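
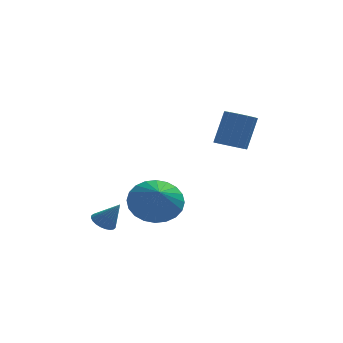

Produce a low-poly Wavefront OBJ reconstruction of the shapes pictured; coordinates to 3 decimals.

v 2.033 1.938 1.22
v 2.687 1.841 1.061
v 3.121 2.366 2.52
v 2.467 2.462 2.68
v 2.602 2.2 0.957
v 3.036 2.725 2.416
v 2.337 2.476 0.937
v 2.77 3.001 2.396
v 1.975 2.58 1.007
v 2.408 3.105 2.466
v 1.632 2.481 1.144
v 2.065 3.006 2.603
v 1.416 2.209 1.306
v 1.849 2.734 2.765
v 1.396 1.851 1.441
v 1.829 2.376 2.9
v 1.579 1.52 1.506
v 2.012 2.045 2.965
v 1.905 1.322 1.48
v 2.339 1.847 2.939
v 2.273 1.319 1.372
v 2.706 1.844 2.831
v 2.564 1.513 1.215
v 2.998 2.038 2.674
v -0.842 0.119 -0.997
v -0.397 0.813 -0.269
v -0.718 -0.899 -0.103
v -0.813 0.846 -0.173
v -1.235 0.769 -0.202
v -1.596 0.593 -0.352
v -1.843 0.345 -0.6
v -1.937 0.062 -0.909
v -1.865 -0.212 -1.231
v -1.637 -0.436 -1.517
v -1.288 -0.575 -1.725
v -0.871 -0.609 -1.821
v -0.45 -0.532 -1.792
v -0.088 -0.356 -1.642
v 0.158 -0.108 -1.394
v 0.253 0.175 -1.085
v 0.18 0.449 -0.763
v -0.048 0.673 -0.476
v -2.793 -1.04 -1.564
v -2.347 -1.096 -1.864
v -2.167 -1.24 -0.596
v -2.343 -0.889 -1.823
v -2.408 -0.706 -1.743
v -2.531 -0.573 -1.636
v -2.695 -0.511 -1.518
v -2.873 -0.529 -1.407
v -3.039 -0.626 -1.32
v -3.167 -0.785 -1.27
v -3.238 -0.983 -1.265
v -3.242 -1.19 -1.305
v -3.177 -1.374 -1.385
v -3.054 -1.507 -1.492
v -2.891 -1.569 -1.61
v -2.713 -1.55 -1.721
v -2.547 -1.454 -1.809
v -2.418 -1.294 -1.859
f 2 1 5
f 2 5 3
f 3 5 6
f 3 6 4
f 5 1 7
f 5 7 6
f 6 7 8
f 6 8 4
f 7 1 9
f 7 9 8
f 8 9 10
f 8 10 4
f 9 1 11
f 9 11 10
f 10 11 12
f 10 12 4
f 11 1 13
f 11 13 12
f 12 13 14
f 12 14 4
f 13 1 15
f 13 15 14
f 14 15 16
f 14 16 4
f 15 1 17
f 15 17 16
f 16 17 18
f 16 18 4
f 17 1 19
f 17 19 18
f 18 19 20
f 18 20 4
f 19 1 21
f 19 21 20
f 20 21 22
f 20 22 4
f 21 1 23
f 21 23 22
f 22 23 24
f 22 24 4
f 23 1 2
f 23 2 24
f 24 2 3
f 24 3 4
f 26 25 28
f 26 28 27
f 28 25 29
f 28 29 27
f 29 25 30
f 29 30 27
f 30 25 31
f 30 31 27
f 31 25 32
f 31 32 27
f 32 25 33
f 32 33 27
f 33 25 34
f 33 34 27
f 34 25 35
f 34 35 27
f 35 25 36
f 35 36 27
f 36 25 37
f 36 37 27
f 37 25 38
f 37 38 27
f 38 25 39
f 38 39 27
f 39 25 40
f 39 40 27
f 40 25 41
f 40 41 27
f 41 25 42
f 41 42 27
f 42 25 26
f 42 26 27
f 44 43 46
f 44 46 45
f 46 43 47
f 46 47 45
f 47 43 48
f 47 48 45
f 48 43 49
f 48 49 45
f 49 43 50
f 49 50 45
f 50 43 51
f 50 51 45
f 51 43 52
f 51 52 45
f 52 43 53
f 52 53 45
f 53 43 54
f 53 54 45
f 54 43 55
f 54 55 45
f 55 43 56
f 55 56 45
f 56 43 57
f 56 57 45
f 57 43 58
f 57 58 45
f 58 43 59
f 58 59 45
f 59 43 60
f 59 60 45
f 60 43 44
f 60 44 45



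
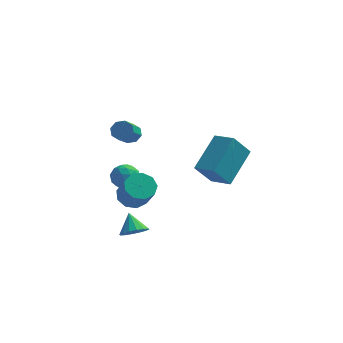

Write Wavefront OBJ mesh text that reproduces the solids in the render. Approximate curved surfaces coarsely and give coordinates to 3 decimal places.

v -1.097 -1.59 -0.137
v -0.376 -1.345 -0.253
v 0.098 -2.164 0.962
v -0.623 -2.41 1.077
v -0.63 -1.014 0.069
v -0.156 -1.833 1.284
v -1.102 -0.953 0.294
v -0.628 -1.772 1.509
v -1.572 -1.19 0.318
v -1.097 -2.009 1.533
v -1.819 -1.614 0.128
v -1.345 -2.433 1.343
v -1.729 -2.027 -0.185
v -1.255 -2.847 1.029
v -1.343 -2.236 -0.477
v -0.869 -3.055 0.738
v -0.842 -2.143 -0.609
v -0.368 -2.962 0.605
v -0.46 -1.791 -0.521
v 0.014 -2.61 0.694
v 2.417 -0.139 0.736
v 3.204 1.514 1.919
v 1.474 0.533 0.423
v 2.261 2.187 1.606
v 3.159 0.353 -0.446
v 3.946 2.007 0.737
v 2.216 1.026 -0.759
v 3.003 2.679 0.424
v -2.095 0.076 -0.521
v -1.718 0.631 -0.218
v -1.562 -0.691 0.218
v -1.185 -0.136 0.521
v -1.912 -0.188 0.626
v -2.241 0.287 0.169
v -1.039 -0.347 -0.169
v -1.368 0.128 -0.626
v -1.065 0.369 -0
v -1.604 0.468 0.491
v -1.676 -0.528 -0.491
v -2.215 -0.429 0
v -1.953 0.421 -0.434
v -1.327 -0.481 0.434
v -1.754 -0.511 0.496
v -1.532 -0.185 0.674
v -2.261 0.219 -0.207
v -2.039 0.545 -0.029
v -2.153 0.064 0.467
v -1.241 -0.605 0.029
v -1.019 -0.279 0.207
v -1.748 0.125 -0.674
v -1.526 0.451 -0.496
v -1.127 -0.124 -0.467
v -1.348 0.593 -0.128
v -1.035 0.142 0.306
v -0.949 0.019 -0.099
v -1.142 0.297 -0.368
v -1.665 0.651 0.161
v -1.352 0.2 0.595
v -1.779 0.17 0.656
v -1.972 0.449 0.388
v -1.281 0.497 0.289
v -1.928 -0.26 -0.595
v -1.615 -0.711 -0.161
v -1.308 -0.509 -0.388
v -1.501 -0.23 -0.656
v -2.245 -0.202 -0.306
v -1.932 -0.653 0.128
v -2.138 -0.357 0.368
v -2.331 -0.079 0.099
v -1.999 -0.557 -0.289
v -1.405 0.134 2.827
v -0.96 0.283 3.113
v -1.17 -0.865 4.04
v -1.615 -1.014 3.753
v -1.312 0.464 3.257
v -1.523 -0.684 4.183
v -1.718 0.451 3.149
v -1.929 -0.697 4.075
v -1.941 0.253 2.852
v -2.152 -0.895 3.778
v -1.85 -0.015 2.54
v -2.06 -1.163 3.467
v -1.497 -0.196 2.397
v -1.708 -1.344 3.323
v -1.091 -0.183 2.505
v -1.302 -1.331 3.431
v -0.868 0.015 2.802
v -1.079 -1.133 3.728
v -0.676 -4.297 -0.635
v -0.215 -3.842 -0.842
v -1.004 -3.623 0.115
v -0.504 -3.772 -1.031
v -0.838 -3.843 -1.114
v -1.13 -4.035 -1.069
v -1.299 -4.298 -0.907
v -1.302 -4.56 -0.672
v -1.137 -4.752 -0.427
v -0.848 -4.822 -0.238
v -0.514 -4.751 -0.155
v -0.222 -4.559 -0.201
v -0.053 -4.296 -0.363
v -0.05 -4.034 -0.598
f 2 1 5
f 2 5 3
f 3 5 6
f 3 6 4
f 5 1 7
f 5 7 6
f 6 7 8
f 6 8 4
f 7 1 9
f 7 9 8
f 8 9 10
f 8 10 4
f 9 1 11
f 9 11 10
f 10 11 12
f 10 12 4
f 11 1 13
f 11 13 12
f 12 13 14
f 12 14 4
f 13 1 15
f 13 15 14
f 14 15 16
f 14 16 4
f 15 1 17
f 15 17 16
f 16 17 18
f 16 18 4
f 17 1 19
f 17 19 18
f 18 19 20
f 18 20 4
f 19 1 2
f 19 2 20
f 20 2 3
f 20 3 4
f 22 24 21
f 25 22 21
f 21 24 23
f 23 25 21
f 22 28 24
f 26 22 25
f 26 28 22
f 24 28 23
f 27 25 23
f 23 28 27
f 27 26 25
f 28 26 27
f 29 66 45
f 66 40 69
f 45 69 34
f 66 69 45
f 29 45 41
f 45 34 46
f 41 46 30
f 45 46 41
f 29 41 50
f 41 30 51
f 50 51 36
f 41 51 50
f 29 50 62
f 50 36 65
f 62 65 39
f 50 65 62
f 29 62 66
f 62 39 70
f 66 70 40
f 62 70 66
f 30 46 57
f 46 34 60
f 57 60 38
f 46 60 57
f 34 69 47
f 69 40 68
f 47 68 33
f 69 68 47
f 40 70 67
f 70 39 63
f 67 63 31
f 70 63 67
f 39 65 64
f 65 36 52
f 64 52 35
f 65 52 64
f 36 51 56
f 51 30 53
f 56 53 37
f 51 53 56
f 32 58 44
f 58 38 59
f 44 59 33
f 58 59 44
f 32 44 42
f 44 33 43
f 42 43 31
f 44 43 42
f 32 42 49
f 42 31 48
f 49 48 35
f 42 48 49
f 32 49 54
f 49 35 55
f 54 55 37
f 49 55 54
f 32 54 58
f 54 37 61
f 58 61 38
f 54 61 58
f 33 59 47
f 59 38 60
f 47 60 34
f 59 60 47
f 31 43 67
f 43 33 68
f 67 68 40
f 43 68 67
f 35 48 64
f 48 31 63
f 64 63 39
f 48 63 64
f 37 55 56
f 55 35 52
f 56 52 36
f 55 52 56
f 38 61 57
f 61 37 53
f 57 53 30
f 61 53 57
f 72 71 75
f 72 75 73
f 73 75 76
f 73 76 74
f 75 71 77
f 75 77 76
f 76 77 78
f 76 78 74
f 77 71 79
f 77 79 78
f 78 79 80
f 78 80 74
f 79 71 81
f 79 81 80
f 80 81 82
f 80 82 74
f 81 71 83
f 81 83 82
f 82 83 84
f 82 84 74
f 83 71 85
f 83 85 84
f 84 85 86
f 84 86 74
f 85 71 87
f 85 87 86
f 86 87 88
f 86 88 74
f 87 71 72
f 87 72 88
f 88 72 73
f 88 73 74
f 90 89 92
f 90 92 91
f 92 89 93
f 92 93 91
f 93 89 94
f 93 94 91
f 94 89 95
f 94 95 91
f 95 89 96
f 95 96 91
f 96 89 97
f 96 97 91
f 97 89 98
f 97 98 91
f 98 89 99
f 98 99 91
f 99 89 100
f 99 100 91
f 100 89 101
f 100 101 91
f 101 89 102
f 101 102 91
f 102 89 90
f 102 90 91



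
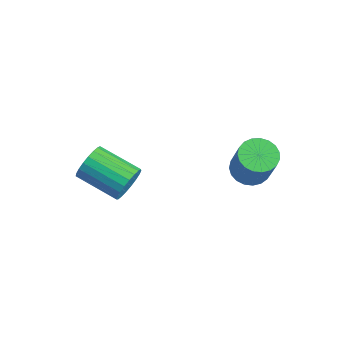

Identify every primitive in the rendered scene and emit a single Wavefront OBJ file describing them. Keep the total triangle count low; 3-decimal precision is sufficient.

v -2.241 0.13 -3.82
v -1.834 -0.069 -3.101
v -3.431 -1.029 -2.461
v -3.839 -0.83 -3.18
v -1.985 0.239 -3.017
v -3.582 -0.72 -2.377
v -2.181 0.528 -3.072
v -3.778 -0.431 -2.432
v -2.387 0.748 -3.256
v -3.984 -0.211 -2.616
v -2.568 0.862 -3.537
v -4.165 -0.097 -2.897
v -2.692 0.849 -3.868
v -4.29 -0.111 -3.228
v -2.739 0.711 -4.19
v -4.336 -0.248 -3.55
v -2.699 0.473 -4.448
v -4.297 -0.486 -3.808
v -2.581 0.175 -4.598
v -4.178 -0.784 -3.958
v -2.403 -0.13 -4.613
v -4.001 -1.089 -3.973
v -2.198 -0.39 -4.491
v -3.795 -1.35 -3.851
v -2 -0.561 -4.253
v -3.597 -1.52 -3.613
v -1.844 -0.612 -3.94
v -3.441 -1.571 -3.3
v -1.757 -0.535 -3.606
v -3.354 -1.494 -2.966
v -1.753 -0.343 -3.31
v -3.35 -1.302 -2.67
v 0.559 3.95 -2.32
v 1.034 4.595 -2.5
v 1.935 4.394 -0.84
v 1.461 3.75 -0.66
v 0.771 4.742 -2.34
v 1.673 4.541 -0.679
v 0.472 4.753 -2.176
v 1.374 4.552 -0.516
v 0.188 4.625 -2.037
v 1.09 4.424 -0.377
v -0.031 4.38 -1.947
v 0.87 4.179 -0.287
v -0.149 4.061 -1.922
v 0.753 3.86 -0.262
v -0.144 3.723 -1.966
v 0.757 3.522 -0.305
v -0.018 3.424 -2.07
v 0.884 3.223 -0.41
v 0.208 3.216 -2.218
v 1.11 3.016 -0.558
v 0.495 3.135 -2.384
v 1.397 2.935 -0.724
v 0.793 3.195 -2.538
v 1.695 2.995 -0.878
v 1.05 3.386 -2.655
v 1.952 3.185 -0.995
v 1.223 3.674 -2.714
v 2.125 3.473 -1.054
v 1.281 4.01 -2.705
v 2.183 3.809 -1.045
v 1.214 4.336 -2.629
v 2.116 4.135 -0.969
f 2 1 5
f 2 5 3
f 3 5 6
f 3 6 4
f 5 1 7
f 5 7 6
f 6 7 8
f 6 8 4
f 7 1 9
f 7 9 8
f 8 9 10
f 8 10 4
f 9 1 11
f 9 11 10
f 10 11 12
f 10 12 4
f 11 1 13
f 11 13 12
f 12 13 14
f 12 14 4
f 13 1 15
f 13 15 14
f 14 15 16
f 14 16 4
f 15 1 17
f 15 17 16
f 16 17 18
f 16 18 4
f 17 1 19
f 17 19 18
f 18 19 20
f 18 20 4
f 19 1 21
f 19 21 20
f 20 21 22
f 20 22 4
f 21 1 23
f 21 23 22
f 22 23 24
f 22 24 4
f 23 1 25
f 23 25 24
f 24 25 26
f 24 26 4
f 25 1 27
f 25 27 26
f 26 27 28
f 26 28 4
f 27 1 29
f 27 29 28
f 28 29 30
f 28 30 4
f 29 1 31
f 29 31 30
f 30 31 32
f 30 32 4
f 31 1 2
f 31 2 32
f 32 2 3
f 32 3 4
f 34 33 37
f 34 37 35
f 35 37 38
f 35 38 36
f 37 33 39
f 37 39 38
f 38 39 40
f 38 40 36
f 39 33 41
f 39 41 40
f 40 41 42
f 40 42 36
f 41 33 43
f 41 43 42
f 42 43 44
f 42 44 36
f 43 33 45
f 43 45 44
f 44 45 46
f 44 46 36
f 45 33 47
f 45 47 46
f 46 47 48
f 46 48 36
f 47 33 49
f 47 49 48
f 48 49 50
f 48 50 36
f 49 33 51
f 49 51 50
f 50 51 52
f 50 52 36
f 51 33 53
f 51 53 52
f 52 53 54
f 52 54 36
f 53 33 55
f 53 55 54
f 54 55 56
f 54 56 36
f 55 33 57
f 55 57 56
f 56 57 58
f 56 58 36
f 57 33 59
f 57 59 58
f 58 59 60
f 58 60 36
f 59 33 61
f 59 61 60
f 60 61 62
f 60 62 36
f 61 33 63
f 61 63 62
f 62 63 64
f 62 64 36
f 63 33 34
f 63 34 64
f 64 34 35
f 64 35 36



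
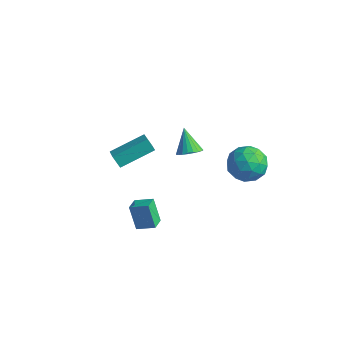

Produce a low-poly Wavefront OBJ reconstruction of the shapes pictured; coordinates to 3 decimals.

v 3.108 4.12 -0.854
v 4.283 3.888 -0.835
v 2.877 2.832 -2.285
v 4.052 2.6 -2.266
v 3.36 2.262 -1.348
v 3.502 3.058 -0.463
v 3.658 3.662 -2.657
v 3.8 4.458 -1.772
v 4.623 3.605 -1.949
v 4.439 2.739 -1.14
v 2.721 3.981 -1.98
v 2.537 3.115 -1.171
v 3.716 4.117 -0.719
v 3.444 2.603 -2.401
v 3.037 2.404 -1.861
v 3.728 2.268 -1.85
v 3.257 3.63 -0.501
v 3.948 3.493 -0.489
v 3.405 2.537 -0.791
v 3.212 3.227 -2.631
v 3.903 3.09 -2.619
v 3.432 4.452 -1.27
v 4.123 4.316 -1.259
v 3.755 4.183 -2.329
v 4.607 3.814 -1.362
v 4.471 3.057 -2.204
v 4.239 3.681 -2.433
v 4.323 4.149 -1.913
v 4.499 3.306 -0.887
v 4.363 2.548 -1.728
v 3.955 2.35 -1.188
v 4.039 2.818 -0.669
v 4.698 3.139 -1.542
v 2.797 4.172 -1.392
v 2.661 3.414 -2.233
v 3.121 3.902 -2.451
v 3.205 4.37 -1.932
v 2.689 3.663 -0.916
v 2.553 2.906 -1.758
v 2.837 2.571 -1.207
v 2.921 3.039 -0.687
v 2.462 3.581 -1.578
v 2.832 -4.389 -1.962
v 2.219 -4.262 -0.62
v 2.462 -3.616 -2.203
v 1.849 -3.49 -0.862
v 3.691 -3.87 -1.618
v 3.078 -3.744 -0.277
v 3.321 -3.098 -1.86
v 2.708 -2.971 -0.518
v 1.545 1.02 -0.219
v 2.144 1.343 0.072
v 0.695 1.5 0.999
v 2.026 1.57 -0.099
v 1.825 1.701 -0.291
v 1.575 1.715 -0.471
v 1.32 1.609 -0.607
v 1.104 1.401 -0.676
v 0.965 1.127 -0.666
v 0.925 0.835 -0.578
v 0.992 0.575 -0.429
v 1.155 0.391 -0.243
v 1.386 0.317 -0.053
v 1.644 0.364 0.109
v 1.884 0.525 0.213
v 2.066 0.771 0.243
v 2.158 1.06 0.193
v -1.718 -1.679 -0.417
v -1.002 -2.196 0.007
v -0.895 0.108 0.371
v -0.178 -0.409 0.795
v -1.242 -1.591 -1.115
v -0.525 -2.108 -0.691
v -0.418 0.196 -0.327
v 0.298 -0.321 0.097
f 1 38 17
f 38 12 41
f 17 41 6
f 38 41 17
f 1 17 13
f 17 6 18
f 13 18 2
f 17 18 13
f 1 13 22
f 13 2 23
f 22 23 8
f 13 23 22
f 1 22 34
f 22 8 37
f 34 37 11
f 22 37 34
f 1 34 38
f 34 11 42
f 38 42 12
f 34 42 38
f 2 18 29
f 18 6 32
f 29 32 10
f 18 32 29
f 6 41 19
f 41 12 40
f 19 40 5
f 41 40 19
f 12 42 39
f 42 11 35
f 39 35 3
f 42 35 39
f 11 37 36
f 37 8 24
f 36 24 7
f 37 24 36
f 8 23 28
f 23 2 25
f 28 25 9
f 23 25 28
f 4 30 16
f 30 10 31
f 16 31 5
f 30 31 16
f 4 16 14
f 16 5 15
f 14 15 3
f 16 15 14
f 4 14 21
f 14 3 20
f 21 20 7
f 14 20 21
f 4 21 26
f 21 7 27
f 26 27 9
f 21 27 26
f 4 26 30
f 26 9 33
f 30 33 10
f 26 33 30
f 5 31 19
f 31 10 32
f 19 32 6
f 31 32 19
f 3 15 39
f 15 5 40
f 39 40 12
f 15 40 39
f 7 20 36
f 20 3 35
f 36 35 11
f 20 35 36
f 9 27 28
f 27 7 24
f 28 24 8
f 27 24 28
f 10 33 29
f 33 9 25
f 29 25 2
f 33 25 29
f 44 46 43
f 47 44 43
f 43 46 45
f 45 47 43
f 44 50 46
f 48 44 47
f 48 50 44
f 46 50 45
f 49 47 45
f 45 50 49
f 49 48 47
f 50 48 49
f 52 51 54
f 52 54 53
f 54 51 55
f 54 55 53
f 55 51 56
f 55 56 53
f 56 51 57
f 56 57 53
f 57 51 58
f 57 58 53
f 58 51 59
f 58 59 53
f 59 51 60
f 59 60 53
f 60 51 61
f 60 61 53
f 61 51 62
f 61 62 53
f 62 51 63
f 62 63 53
f 63 51 64
f 63 64 53
f 64 51 65
f 64 65 53
f 65 51 66
f 65 66 53
f 66 51 67
f 66 67 53
f 67 51 52
f 67 52 53
f 69 71 68
f 72 69 68
f 68 71 70
f 70 72 68
f 69 75 71
f 73 69 72
f 73 75 69
f 71 75 70
f 74 72 70
f 70 75 74
f 74 73 72
f 75 73 74



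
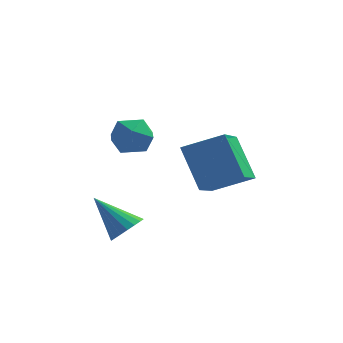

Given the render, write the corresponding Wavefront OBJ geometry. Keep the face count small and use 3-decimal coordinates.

v -0.475 2.304 2.731
v 0.355 2.164 2.373
v -0.835 0.896 2.447
v -0.005 0.756 2.089
v -0.097 0.896 2.988
v 0.126 1.766 3.164
v -0.606 1.294 1.656
v -0.383 2.164 1.832
v 0.274 1.54 1.708
v 0.588 1.294 2.531
v -1.068 1.766 2.289
v -0.754 1.52 3.112
v 0.58 -2.661 0.046
v 1.024 -2.186 0.356
v -0.66 -2.279 1.234
v 0.87 -2.009 0.138
v 0.659 -1.96 -0.098
v 0.432 -2.051 -0.306
v 0.235 -2.262 -0.444
v 0.106 -2.553 -0.485
v 0.071 -2.865 -0.42
v 0.137 -3.137 -0.264
v 0.291 -3.314 -0.046
v 0.502 -3.363 0.19
v 0.729 -3.272 0.398
v 0.926 -3.061 0.536
v 1.055 -2.77 0.577
v 1.09 -2.458 0.512
v 2.356 -2.545 4.079
v 3.773 -2.267 4.696
v 2.424 -0.675 3.082
v 3.841 -0.398 3.698
v 3.159 -3.362 2.602
v 4.576 -3.085 3.218
v 3.227 -1.493 1.604
v 4.644 -1.215 2.221
f 1 12 6
f 1 6 2
f 1 2 8
f 1 8 11
f 1 11 12
f 2 6 10
f 6 12 5
f 12 11 3
f 11 8 7
f 8 2 9
f 4 10 5
f 4 5 3
f 4 3 7
f 4 7 9
f 4 9 10
f 5 10 6
f 3 5 12
f 7 3 11
f 9 7 8
f 10 9 2
f 14 13 16
f 14 16 15
f 16 13 17
f 16 17 15
f 17 13 18
f 17 18 15
f 18 13 19
f 18 19 15
f 19 13 20
f 19 20 15
f 20 13 21
f 20 21 15
f 21 13 22
f 21 22 15
f 22 13 23
f 22 23 15
f 23 13 24
f 23 24 15
f 24 13 25
f 24 25 15
f 25 13 26
f 25 26 15
f 26 13 27
f 26 27 15
f 27 13 28
f 27 28 15
f 28 13 14
f 28 14 15
f 30 32 29
f 33 30 29
f 29 32 31
f 31 33 29
f 30 36 32
f 34 30 33
f 34 36 30
f 32 36 31
f 35 33 31
f 31 36 35
f 35 34 33
f 36 34 35



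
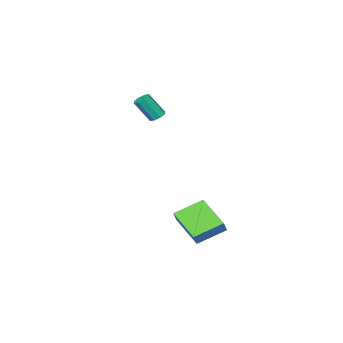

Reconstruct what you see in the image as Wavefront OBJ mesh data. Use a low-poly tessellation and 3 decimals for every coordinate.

v -0.467 -2.986 2.404
v -0.197 -2.539 2.496
v 0.417 -3.188 3.848
v 0.147 -3.634 3.756
v -0.565 -2.535 2.665
v 0.048 -3.184 4.017
v -0.876 -2.795 2.681
v -0.263 -3.444 4.033
v -0.947 -3.167 2.535
v -0.334 -3.815 3.887
v -0.737 -3.432 2.312
v -0.123 -4.081 3.664
v -0.368 -3.436 2.143
v 0.245 -4.085 3.495
v -0.057 -3.176 2.127
v 0.556 -3.825 3.479
v 0.014 -2.805 2.273
v 0.627 -3.453 3.625
v 2.173 2.756 -2.144
v 2.691 2.973 -1.441
v 2.746 4.63 -3.145
v 3.265 4.846 -2.441
v 3.575 1.914 -2.919
v 4.094 2.13 -2.215
v 4.149 3.787 -3.919
v 4.667 4.004 -3.216
f 2 1 5
f 2 5 3
f 3 5 6
f 3 6 4
f 5 1 7
f 5 7 6
f 6 7 8
f 6 8 4
f 7 1 9
f 7 9 8
f 8 9 10
f 8 10 4
f 9 1 11
f 9 11 10
f 10 11 12
f 10 12 4
f 11 1 13
f 11 13 12
f 12 13 14
f 12 14 4
f 13 1 15
f 13 15 14
f 14 15 16
f 14 16 4
f 15 1 17
f 15 17 16
f 16 17 18
f 16 18 4
f 17 1 2
f 17 2 18
f 18 2 3
f 18 3 4
f 20 22 19
f 23 20 19
f 19 22 21
f 21 23 19
f 20 26 22
f 24 20 23
f 24 26 20
f 22 26 21
f 25 23 21
f 21 26 25
f 25 24 23
f 26 24 25



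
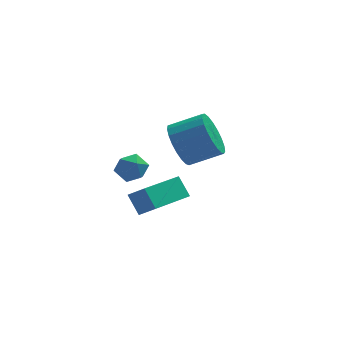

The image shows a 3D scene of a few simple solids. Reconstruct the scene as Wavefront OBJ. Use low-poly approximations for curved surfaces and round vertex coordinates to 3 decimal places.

v -0.169 1.589 -2.283
v 0.244 2.201 -2.986
v 1.543 2.043 -2.361
v 1.129 1.431 -1.657
v 0.132 2.477 -2.684
v 1.431 2.319 -2.059
v -0.032 2.599 -2.312
v 1.267 2.441 -1.687
v -0.22 2.547 -1.936
v 1.079 2.389 -1.31
v -0.399 2.329 -1.619
v 0.9 2.171 -0.994
v -0.538 1.983 -1.417
v 0.761 1.825 -0.792
v -0.614 1.569 -1.365
v 0.685 1.411 -0.739
v -0.612 1.158 -1.471
v 0.686 1 -0.846
v -0.535 0.822 -1.718
v 0.764 0.664 -1.093
v -0.394 0.619 -2.062
v 0.905 0.461 -1.437
v -0.214 0.583 -2.445
v 1.085 0.425 -1.82
v -0.026 0.721 -2.799
v 1.272 0.563 -2.174
v 0.136 1.01 -3.064
v 1.435 0.851 -2.439
v 0.246 1.398 -3.194
v 1.545 1.24 -2.569
v 0.284 1.82 -3.167
v 1.583 1.661 -2.541
v -2.711 1.016 -3.11
v -2.207 1.374 -3.469
v -1.893 0.506 -2.471
v -1.389 0.864 -2.83
v -1.829 1.213 -2.388
v -2.335 1.528 -2.783
v -1.765 0.352 -3.157
v -2.271 0.667 -3.552
v -1.623 0.963 -3.499
v -1.662 1.496 -3.023
v -2.438 0.384 -2.917
v -2.477 0.917 -2.441
v -2.26 -3.118 -2.797
v -1.719 -3.543 -2.233
v -2.587 -2.576 -2.074
v -2.046 -3.002 -1.51
v -0.854 -1.798 -3.15
v -0.313 -2.224 -2.586
v -1.181 -1.257 -2.427
v -0.64 -1.682 -1.863
f 2 1 5
f 2 5 3
f 3 5 6
f 3 6 4
f 5 1 7
f 5 7 6
f 6 7 8
f 6 8 4
f 7 1 9
f 7 9 8
f 8 9 10
f 8 10 4
f 9 1 11
f 9 11 10
f 10 11 12
f 10 12 4
f 11 1 13
f 11 13 12
f 12 13 14
f 12 14 4
f 13 1 15
f 13 15 14
f 14 15 16
f 14 16 4
f 15 1 17
f 15 17 16
f 16 17 18
f 16 18 4
f 17 1 19
f 17 19 18
f 18 19 20
f 18 20 4
f 19 1 21
f 19 21 20
f 20 21 22
f 20 22 4
f 21 1 23
f 21 23 22
f 22 23 24
f 22 24 4
f 23 1 25
f 23 25 24
f 24 25 26
f 24 26 4
f 25 1 27
f 25 27 26
f 26 27 28
f 26 28 4
f 27 1 29
f 27 29 28
f 28 29 30
f 28 30 4
f 29 1 31
f 29 31 30
f 30 31 32
f 30 32 4
f 31 1 2
f 31 2 32
f 32 2 3
f 32 3 4
f 33 44 38
f 33 38 34
f 33 34 40
f 33 40 43
f 33 43 44
f 34 38 42
f 38 44 37
f 44 43 35
f 43 40 39
f 40 34 41
f 36 42 37
f 36 37 35
f 36 35 39
f 36 39 41
f 36 41 42
f 37 42 38
f 35 37 44
f 39 35 43
f 41 39 40
f 42 41 34
f 46 48 45
f 49 46 45
f 45 48 47
f 47 49 45
f 46 52 48
f 50 46 49
f 50 52 46
f 48 52 47
f 51 49 47
f 47 52 51
f 51 50 49
f 52 50 51



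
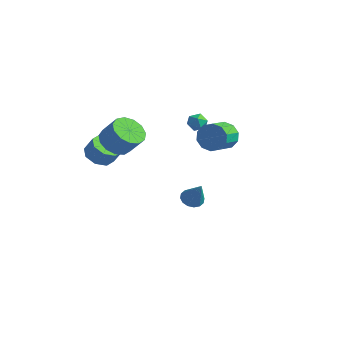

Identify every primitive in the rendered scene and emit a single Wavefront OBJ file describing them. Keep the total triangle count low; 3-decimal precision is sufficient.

v 2.338 0.432 2.991
v 2.684 0.824 3.76
v 3.029 -0.46 4.259
v 2.682 -0.852 3.489
v 2.128 0.71 3.853
v 2.473 -0.574 4.351
v 1.652 0.491 3.617
v 1.997 -0.793 4.115
v 1.438 0.249 3.141
v 1.783 -1.035 3.64
v 1.568 0.077 2.608
v 1.913 -1.207 3.107
v 1.991 0.04 2.221
v 2.336 -1.244 2.72
v 2.547 0.154 2.129
v 2.892 -1.13 2.627
v 3.023 0.373 2.365
v 3.368 -0.911 2.863
v 3.237 0.615 2.84
v 3.582 -0.669 3.339
v 3.107 0.787 3.373
v 3.452 -0.497 3.872
v -3.596 -3.26 0.531
v -3.086 -4.033 0.372
v -2.553 -3.874 1.31
v -3.064 -3.1 1.469
v -2.781 -3.441 0.099
v -2.249 -3.282 1.037
v -2.955 -2.743 0.079
v -2.422 -2.584 1.017
v -3.504 -2.347 0.324
v -2.971 -2.188 1.261
v -4.107 -2.486 0.69
v -3.574 -2.327 1.628
v -4.411 -3.078 0.963
v -3.879 -2.919 1.901
v -4.238 -3.776 0.983
v -3.705 -3.617 1.921
v -3.689 -4.172 0.739
v -3.156 -4.013 1.676
v -2.398 -3.136 2.033
v -1.685 -3.796 1.611
v -0.788 -3.565 2.766
v -1.502 -2.904 3.187
v -1.555 -3.252 1.401
v -0.658 -3.021 2.556
v -1.693 -2.671 1.392
v -0.796 -2.44 2.547
v -2.055 -2.238 1.586
v -1.158 -2.007 2.741
v -2.526 -2.089 1.922
v -1.629 -1.858 3.077
v -2.956 -2.273 2.293
v -2.06 -2.042 3.448
v -3.21 -2.73 2.581
v -2.313 -2.499 3.736
v -3.205 -3.317 2.695
v -2.309 -3.085 3.85
v -2.945 -3.845 2.599
v -2.049 -3.614 3.754
v -2.511 -4.149 2.323
v -1.615 -3.918 3.478
v -2.041 -4.131 1.955
v -1.145 -3.899 3.109
v -1.684 2.154 -4.518
v -1.064 2.134 -4.904
v -0.736 1.926 -2.982
v -1.115 2.499 -4.818
v -1.318 2.771 -4.653
v -1.619 2.878 -4.451
v -1.938 2.791 -4.267
v -2.188 2.533 -4.151
v -2.304 2.174 -4.133
v -2.253 1.809 -4.218
v -2.05 1.537 -4.384
v -1.749 1.43 -4.586
v -1.431 1.517 -4.769
v -1.18 1.775 -4.886
v -2.377 2.962 1.639
v -1.817 3.31 1.501
v -1.823 2.03 1.539
v -1.263 2.378 1.401
v -1.527 2.398 2.019
v -1.869 2.974 2.081
v -1.771 2.366 0.959
v -2.113 2.942 1.021
v -1.443 2.941 1.08
v -1.292 2.961 1.735
v -2.348 2.379 1.305
v -2.197 2.399 1.96
f 2 1 5
f 2 5 3
f 3 5 6
f 3 6 4
f 5 1 7
f 5 7 6
f 6 7 8
f 6 8 4
f 7 1 9
f 7 9 8
f 8 9 10
f 8 10 4
f 9 1 11
f 9 11 10
f 10 11 12
f 10 12 4
f 11 1 13
f 11 13 12
f 12 13 14
f 12 14 4
f 13 1 15
f 13 15 14
f 14 15 16
f 14 16 4
f 15 1 17
f 15 17 16
f 16 17 18
f 16 18 4
f 17 1 19
f 17 19 18
f 18 19 20
f 18 20 4
f 19 1 21
f 19 21 20
f 20 21 22
f 20 22 4
f 21 1 2
f 21 2 22
f 22 2 3
f 22 3 4
f 24 23 27
f 24 27 25
f 25 27 28
f 25 28 26
f 27 23 29
f 27 29 28
f 28 29 30
f 28 30 26
f 29 23 31
f 29 31 30
f 30 31 32
f 30 32 26
f 31 23 33
f 31 33 32
f 32 33 34
f 32 34 26
f 33 23 35
f 33 35 34
f 34 35 36
f 34 36 26
f 35 23 37
f 35 37 36
f 36 37 38
f 36 38 26
f 37 23 39
f 37 39 38
f 38 39 40
f 38 40 26
f 39 23 24
f 39 24 40
f 40 24 25
f 40 25 26
f 42 41 45
f 42 45 43
f 43 45 46
f 43 46 44
f 45 41 47
f 45 47 46
f 46 47 48
f 46 48 44
f 47 41 49
f 47 49 48
f 48 49 50
f 48 50 44
f 49 41 51
f 49 51 50
f 50 51 52
f 50 52 44
f 51 41 53
f 51 53 52
f 52 53 54
f 52 54 44
f 53 41 55
f 53 55 54
f 54 55 56
f 54 56 44
f 55 41 57
f 55 57 56
f 56 57 58
f 56 58 44
f 57 41 59
f 57 59 58
f 58 59 60
f 58 60 44
f 59 41 61
f 59 61 60
f 60 61 62
f 60 62 44
f 61 41 63
f 61 63 62
f 62 63 64
f 62 64 44
f 63 41 42
f 63 42 64
f 64 42 43
f 64 43 44
f 66 65 68
f 66 68 67
f 68 65 69
f 68 69 67
f 69 65 70
f 69 70 67
f 70 65 71
f 70 71 67
f 71 65 72
f 71 72 67
f 72 65 73
f 72 73 67
f 73 65 74
f 73 74 67
f 74 65 75
f 74 75 67
f 75 65 76
f 75 76 67
f 76 65 77
f 76 77 67
f 77 65 78
f 77 78 67
f 78 65 66
f 78 66 67
f 79 90 84
f 79 84 80
f 79 80 86
f 79 86 89
f 79 89 90
f 80 84 88
f 84 90 83
f 90 89 81
f 89 86 85
f 86 80 87
f 82 88 83
f 82 83 81
f 82 81 85
f 82 85 87
f 82 87 88
f 83 88 84
f 81 83 90
f 85 81 89
f 87 85 86
f 88 87 80



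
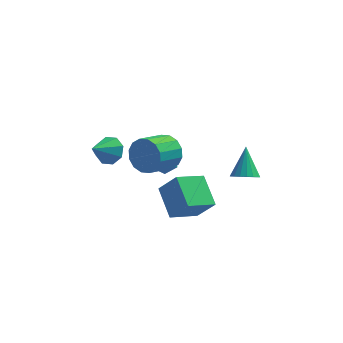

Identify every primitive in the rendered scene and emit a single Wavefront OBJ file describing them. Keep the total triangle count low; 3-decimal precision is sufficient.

v -0.592 1.691 0.454
v 0.102 1.574 0.732
v -0.922 0.566 0.808
v -0.228 0.449 1.086
v -0.691 0.945 1.421
v -0.487 1.641 1.202
v -0.333 0.499 0.338
v -0.129 1.195 0.119
v 0.263 0.838 0.66
v 0.042 1.114 1.329
v -0.862 1.026 0.211
v -1.083 1.302 0.88
v 3.855 -1.113 1.762
v 4.514 -1.377 2.004
v 3.785 0.013 3.178
v 4.603 -1.123 1.807
v 4.545 -0.867 1.601
v 4.35 -0.66 1.427
v 4.056 -0.543 1.319
v 3.723 -0.538 1.299
v 3.416 -0.647 1.37
v 3.196 -0.849 1.52
v 3.106 -1.103 1.717
v 3.165 -1.358 1.923
v 3.36 -1.566 2.098
v 3.653 -1.683 2.206
v 3.986 -1.688 2.226
v 4.294 -1.578 2.154
v -2.911 -0.896 2.945
v -2.192 -1.001 3.423
v -3.609 -1.904 3.775
v -2.591 -0.526 3.664
v -3.178 -0.268 3.485
v -3.608 -0.377 2.989
v -3.631 -0.791 2.468
v -3.232 -1.266 2.226
v -2.645 -1.524 2.406
v -2.214 -1.415 2.901
v 1.743 -3.259 0.301
v 0.526 -4.292 0.887
v 1.014 -1.849 1.272
v -0.202 -2.882 1.858
v 2.662 -3.638 1.542
v 1.446 -4.671 2.128
v 1.934 -2.228 2.513
v 0.717 -3.261 3.099
v -0.037 -1.147 3.323
v 0.497 -1.152 4.215
v -0.409 -2.397 4.75
v -0.943 -2.393 3.857
v 0.085 -0.816 4.301
v -0.821 -2.061 4.836
v -0.359 -0.569 4.124
v -1.265 -1.814 4.659
v -0.717 -0.476 3.733
v -1.623 -1.721 4.268
v -0.893 -0.564 3.232
v -1.799 -1.809 3.766
v -0.839 -0.808 2.755
v -1.745 -2.053 3.289
v -0.571 -1.143 2.43
v -1.477 -2.388 2.965
v -0.159 -1.479 2.344
v -1.065 -2.724 2.879
v 0.285 -1.726 2.521
v -0.621 -2.971 3.056
v 0.643 -1.819 2.912
v -0.263 -3.064 3.447
v 0.819 -1.731 3.414
v -0.087 -2.976 3.948
v 0.765 -1.487 3.891
v -0.141 -2.732 4.425
f 1 12 6
f 1 6 2
f 1 2 8
f 1 8 11
f 1 11 12
f 2 6 10
f 6 12 5
f 12 11 3
f 11 8 7
f 8 2 9
f 4 10 5
f 4 5 3
f 4 3 7
f 4 7 9
f 4 9 10
f 5 10 6
f 3 5 12
f 7 3 11
f 9 7 8
f 10 9 2
f 14 13 16
f 14 16 15
f 16 13 17
f 16 17 15
f 17 13 18
f 17 18 15
f 18 13 19
f 18 19 15
f 19 13 20
f 19 20 15
f 20 13 21
f 20 21 15
f 21 13 22
f 21 22 15
f 22 13 23
f 22 23 15
f 23 13 24
f 23 24 15
f 24 13 25
f 24 25 15
f 25 13 26
f 25 26 15
f 26 13 27
f 26 27 15
f 27 13 28
f 27 28 15
f 28 13 14
f 28 14 15
f 30 29 32
f 30 32 31
f 32 29 33
f 32 33 31
f 33 29 34
f 33 34 31
f 34 29 35
f 34 35 31
f 35 29 36
f 35 36 31
f 36 29 37
f 36 37 31
f 37 29 38
f 37 38 31
f 38 29 30
f 38 30 31
f 40 42 39
f 43 40 39
f 39 42 41
f 41 43 39
f 40 46 42
f 44 40 43
f 44 46 40
f 42 46 41
f 45 43 41
f 41 46 45
f 45 44 43
f 46 44 45
f 48 47 51
f 48 51 49
f 49 51 52
f 49 52 50
f 51 47 53
f 51 53 52
f 52 53 54
f 52 54 50
f 53 47 55
f 53 55 54
f 54 55 56
f 54 56 50
f 55 47 57
f 55 57 56
f 56 57 58
f 56 58 50
f 57 47 59
f 57 59 58
f 58 59 60
f 58 60 50
f 59 47 61
f 59 61 60
f 60 61 62
f 60 62 50
f 61 47 63
f 61 63 62
f 62 63 64
f 62 64 50
f 63 47 65
f 63 65 64
f 64 65 66
f 64 66 50
f 65 47 67
f 65 67 66
f 66 67 68
f 66 68 50
f 67 47 69
f 67 69 68
f 68 69 70
f 68 70 50
f 69 47 71
f 69 71 70
f 70 71 72
f 70 72 50
f 71 47 48
f 71 48 72
f 72 48 49
f 72 49 50



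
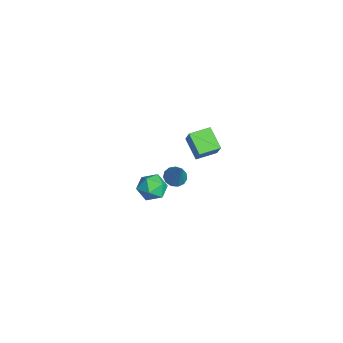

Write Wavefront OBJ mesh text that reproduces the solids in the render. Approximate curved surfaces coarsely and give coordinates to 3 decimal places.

v 4.178 1.596 2.62
v 3.121 1.279 3.325
v 3.907 2.689 2.705
v 2.85 2.372 3.411
v 4.75 1.668 3.509
v 3.693 1.351 4.215
v 4.479 2.761 3.595
v 3.422 2.444 4.3
v -0.081 0.937 -3.366
v 0.409 0.605 -2.697
v -0.369 -0.405 -3.823
v 0.121 -0.737 -3.154
v -0.656 -0.332 -2.979
v -0.478 0.497 -2.697
v 0.518 -0.297 -3.823
v 0.696 0.532 -3.541
v 0.78 -0.158 -2.979
v 0.054 -0.18 -2.458
v -0.014 0.38 -4.062
v -0.74 0.358 -3.541
v 0.494 1.234 -2.112
v 0.889 1.623 -2.412
v 1.466 1.406 -0.608
v 0.635 1.827 -2.271
v 0.337 1.844 -2.08
v 0.088 1.667 -1.899
v -0.032 1.353 -1.786
v 0.015 1.001 -1.776
v 0.214 0.723 -1.873
v 0.501 0.608 -2.046
v 0.787 0.692 -2.24
v 0.979 0.948 -2.394
v 1.017 1.295 -2.458
f 2 4 1
f 5 2 1
f 1 4 3
f 3 5 1
f 2 8 4
f 6 2 5
f 6 8 2
f 4 8 3
f 7 5 3
f 3 8 7
f 7 6 5
f 8 6 7
f 9 20 14
f 9 14 10
f 9 10 16
f 9 16 19
f 9 19 20
f 10 14 18
f 14 20 13
f 20 19 11
f 19 16 15
f 16 10 17
f 12 18 13
f 12 13 11
f 12 11 15
f 12 15 17
f 12 17 18
f 13 18 14
f 11 13 20
f 15 11 19
f 17 15 16
f 18 17 10
f 22 21 24
f 22 24 23
f 24 21 25
f 24 25 23
f 25 21 26
f 25 26 23
f 26 21 27
f 26 27 23
f 27 21 28
f 27 28 23
f 28 21 29
f 28 29 23
f 29 21 30
f 29 30 23
f 30 21 31
f 30 31 23
f 31 21 32
f 31 32 23
f 32 21 33
f 32 33 23
f 33 21 22
f 33 22 23



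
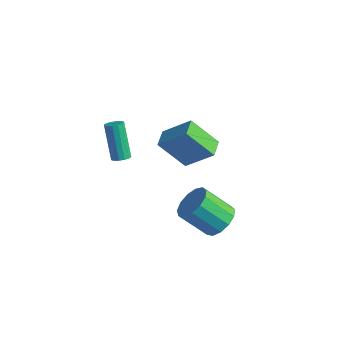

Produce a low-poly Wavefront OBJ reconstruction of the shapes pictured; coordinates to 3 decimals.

v -2.096 -0.396 -2.694
v -1.848 -0.78 -2.468
v -2.756 -0.288 -0.639
v -3.004 0.096 -0.866
v -1.688 -0.572 -2.444
v -2.595 -0.079 -0.616
v -1.637 -0.316 -2.488
v -2.544 0.176 -0.659
v -1.709 -0.082 -2.587
v -2.617 0.41 -0.758
v -1.885 0.068 -2.714
v -2.792 0.56 -0.886
v -2.117 0.093 -2.837
v -3.025 0.585 -1.008
v -2.344 -0.012 -2.921
v -3.252 0.48 -1.092
v -2.505 -0.221 -2.944
v -3.412 0.272 -1.116
v -2.556 -0.476 -2.901
v -3.463 0.016 -1.072
v -2.483 -0.71 -2.802
v -3.391 -0.218 -0.973
v -2.308 -0.86 -2.674
v -3.215 -0.368 -0.846
v -2.075 -0.885 -2.552
v -2.983 -0.393 -0.723
v 3.867 0.165 -4.207
v 4.555 0.357 -3.508
v 3.422 -0.433 -2.174
v 2.733 -0.625 -2.873
v 4.218 0.808 -3.527
v 3.085 0.018 -2.193
v 3.77 1.055 -3.762
v 2.637 0.265 -2.428
v 3.352 1.019 -4.138
v 2.219 0.23 -2.804
v 3.097 0.712 -4.536
v 1.964 -0.077 -3.202
v 3.087 0.232 -4.83
v 1.954 -0.558 -3.496
v 3.324 -0.27 -4.925
v 2.191 -1.06 -3.592
v 3.734 -0.634 -4.793
v 2.601 -1.424 -3.459
v 4.185 -0.744 -4.475
v 3.052 -1.534 -3.141
v 4.536 -0.566 -4.071
v 3.403 -1.356 -2.737
v 4.674 -0.155 -3.711
v 3.541 -0.945 -2.377
v 0.629 1.28 -2.778
v -0.492 0.507 -1.26
v 0.126 2.196 -2.684
v -0.996 1.423 -1.165
v 1.956 1.877 -1.495
v 0.834 1.104 0.024
v 1.452 2.793 -1.4
v 0.331 2.02 0.118
f 2 1 5
f 2 5 3
f 3 5 6
f 3 6 4
f 5 1 7
f 5 7 6
f 6 7 8
f 6 8 4
f 7 1 9
f 7 9 8
f 8 9 10
f 8 10 4
f 9 1 11
f 9 11 10
f 10 11 12
f 10 12 4
f 11 1 13
f 11 13 12
f 12 13 14
f 12 14 4
f 13 1 15
f 13 15 14
f 14 15 16
f 14 16 4
f 15 1 17
f 15 17 16
f 16 17 18
f 16 18 4
f 17 1 19
f 17 19 18
f 18 19 20
f 18 20 4
f 19 1 21
f 19 21 20
f 20 21 22
f 20 22 4
f 21 1 23
f 21 23 22
f 22 23 24
f 22 24 4
f 23 1 25
f 23 25 24
f 24 25 26
f 24 26 4
f 25 1 2
f 25 2 26
f 26 2 3
f 26 3 4
f 28 27 31
f 28 31 29
f 29 31 32
f 29 32 30
f 31 27 33
f 31 33 32
f 32 33 34
f 32 34 30
f 33 27 35
f 33 35 34
f 34 35 36
f 34 36 30
f 35 27 37
f 35 37 36
f 36 37 38
f 36 38 30
f 37 27 39
f 37 39 38
f 38 39 40
f 38 40 30
f 39 27 41
f 39 41 40
f 40 41 42
f 40 42 30
f 41 27 43
f 41 43 42
f 42 43 44
f 42 44 30
f 43 27 45
f 43 45 44
f 44 45 46
f 44 46 30
f 45 27 47
f 45 47 46
f 46 47 48
f 46 48 30
f 47 27 49
f 47 49 48
f 48 49 50
f 48 50 30
f 49 27 28
f 49 28 50
f 50 28 29
f 50 29 30
f 52 54 51
f 55 52 51
f 51 54 53
f 53 55 51
f 52 58 54
f 56 52 55
f 56 58 52
f 54 58 53
f 57 55 53
f 53 58 57
f 57 56 55
f 58 56 57



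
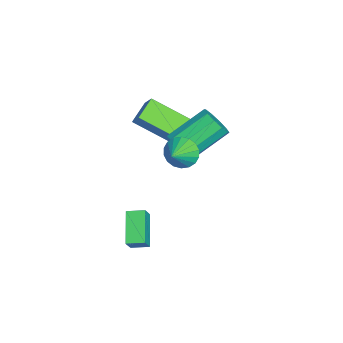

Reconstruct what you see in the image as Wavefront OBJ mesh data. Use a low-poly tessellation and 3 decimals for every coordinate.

v 3.38 -3.183 -4.266
v 1.996 -3.363 -3.386
v 3.371 -2.367 -4.113
v 1.987 -2.548 -3.232
v 3.853 -3.312 -3.548
v 2.469 -3.493 -2.667
v 3.844 -2.497 -3.394
v 2.46 -2.677 -2.514
v 3.147 -1.08 2.115
v 3.562 -0.716 1.579
v 4.153 -1.36 2.705
v 3.498 -0.468 1.807
v 3.363 -0.341 2.095
v 3.186 -0.361 2.388
v 3.001 -0.524 2.627
v 2.845 -0.796 2.764
v 2.749 -1.125 2.773
v 2.731 -1.445 2.651
v 2.796 -1.692 2.423
v 2.93 -1.819 2.134
v 3.107 -1.799 1.842
v 3.292 -1.637 1.603
v 3.448 -1.364 1.466
v 3.545 -1.036 1.457
v -1.022 -3.701 0.275
v -2.068 -3.292 0.725
v -0.782 -1.918 -0.788
v -1.828 -1.509 -0.339
v -0.592 -3.351 0.959
v -1.638 -2.942 1.408
v -0.352 -1.568 -0.105
v -1.398 -1.159 0.345
v 0.97 -1.42 0.494
v 1.223 -1.797 1.153
v 0.342 -0.336 2.325
v 0.09 0.04 1.666
v 1.573 -1.477 1.016
v 0.693 -0.016 2.189
v 1.694 -1.134 0.68
v 0.813 0.327 1.853
v 1.538 -0.901 0.273
v 0.657 0.559 1.446
v 1.165 -0.867 -0.05
v 0.284 0.594 1.123
v 0.718 -1.044 -0.165
v -0.163 0.417 1.007
v 0.367 -1.364 -0.029
v -0.513 0.097 1.144
v 0.247 -1.707 0.307
v -0.634 -0.246 1.48
v 0.403 -1.939 0.714
v -0.478 -0.479 1.887
v 0.776 -1.974 1.037
v -0.105 -0.513 2.21
f 2 4 1
f 5 2 1
f 1 4 3
f 3 5 1
f 2 8 4
f 6 2 5
f 6 8 2
f 4 8 3
f 7 5 3
f 3 8 7
f 7 6 5
f 8 6 7
f 10 9 12
f 10 12 11
f 12 9 13
f 12 13 11
f 13 9 14
f 13 14 11
f 14 9 15
f 14 15 11
f 15 9 16
f 15 16 11
f 16 9 17
f 16 17 11
f 17 9 18
f 17 18 11
f 18 9 19
f 18 19 11
f 19 9 20
f 19 20 11
f 20 9 21
f 20 21 11
f 21 9 22
f 21 22 11
f 22 9 23
f 22 23 11
f 23 9 24
f 23 24 11
f 24 9 10
f 24 10 11
f 26 28 25
f 29 26 25
f 25 28 27
f 27 29 25
f 26 32 28
f 30 26 29
f 30 32 26
f 28 32 27
f 31 29 27
f 27 32 31
f 31 30 29
f 32 30 31
f 34 33 37
f 34 37 35
f 35 37 38
f 35 38 36
f 37 33 39
f 37 39 38
f 38 39 40
f 38 40 36
f 39 33 41
f 39 41 40
f 40 41 42
f 40 42 36
f 41 33 43
f 41 43 42
f 42 43 44
f 42 44 36
f 43 33 45
f 43 45 44
f 44 45 46
f 44 46 36
f 45 33 47
f 45 47 46
f 46 47 48
f 46 48 36
f 47 33 49
f 47 49 48
f 48 49 50
f 48 50 36
f 49 33 51
f 49 51 50
f 50 51 52
f 50 52 36
f 51 33 53
f 51 53 52
f 52 53 54
f 52 54 36
f 53 33 34
f 53 34 54
f 54 34 35
f 54 35 36



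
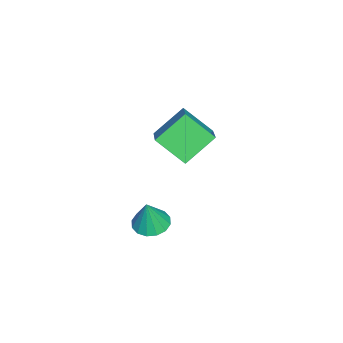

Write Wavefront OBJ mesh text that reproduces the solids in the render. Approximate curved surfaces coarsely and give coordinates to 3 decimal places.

v 0.221 -1.667 -3.061
v 0.669 -2.386 -3.211
v 0.599 -1.753 -1.519
v 0.961 -2.055 -3.264
v 1.056 -1.62 -3.263
v 0.926 -1.197 -3.208
v 0.608 -0.901 -3.113
v 0.186 -0.81 -3.005
v -0.226 -0.948 -2.911
v -0.519 -1.279 -2.858
v -0.614 -1.714 -2.859
v -0.484 -2.137 -2.914
v -0.166 -2.433 -3.009
v 0.256 -2.524 -3.117
v -1.141 -1.933 1.762
v -2.155 -0.919 2.882
v -0.959 -0.572 0.694
v -1.973 0.443 1.814
v 0.433 -1.403 2.706
v -0.581 -0.388 3.826
v 0.615 -0.041 1.638
v -0.399 0.973 2.758
f 2 1 4
f 2 4 3
f 4 1 5
f 4 5 3
f 5 1 6
f 5 6 3
f 6 1 7
f 6 7 3
f 7 1 8
f 7 8 3
f 8 1 9
f 8 9 3
f 9 1 10
f 9 10 3
f 10 1 11
f 10 11 3
f 11 1 12
f 11 12 3
f 12 1 13
f 12 13 3
f 13 1 14
f 13 14 3
f 14 1 2
f 14 2 3
f 16 18 15
f 19 16 15
f 15 18 17
f 17 19 15
f 16 22 18
f 20 16 19
f 20 22 16
f 18 22 17
f 21 19 17
f 17 22 21
f 21 20 19
f 22 20 21



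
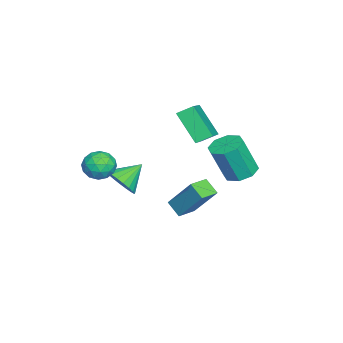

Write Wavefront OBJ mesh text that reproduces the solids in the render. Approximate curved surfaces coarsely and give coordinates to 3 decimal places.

v 0.013 2.652 0.981
v 0.601 3.282 1.099
v 0.936 2.617 2.977
v 0.347 1.988 2.859
v -0.012 3.471 1.275
v 0.322 2.806 3.153
v -0.611 3.18 1.279
v -0.277 2.515 3.157
v -0.845 2.58 1.108
v -0.51 1.916 2.986
v -0.576 2.023 0.863
v -0.241 1.358 2.741
v 0.038 1.834 0.687
v 0.372 1.169 2.565
v 0.637 2.125 0.683
v 0.971 1.46 2.561
v 0.87 2.724 0.854
v 1.205 2.06 2.732
v 2.602 -0.196 0.117
v 3.118 0.949 1.762
v 1.759 0.332 0.014
v 2.275 1.477 1.659
v 3.045 0.403 -0.439
v 3.561 1.548 1.206
v 2.202 0.931 -0.542
v 2.718 2.076 1.103
v -1.56 -3.43 -1.459
v -1.072 -3.728 -0.651
v -2.44 -2.55 -0.601
v -0.854 -3.399 -0.766
v -0.758 -3.074 -1
v -0.801 -2.811 -1.314
v -0.975 -2.655 -1.653
v -1.251 -2.633 -1.958
v -1.58 -2.748 -2.177
v -1.905 -2.982 -2.271
v -2.171 -3.293 -2.225
v -2.332 -3.627 -2.047
v -2.359 -3.927 -1.767
v -2.248 -4.142 -1.433
v -2.018 -4.233 -1.104
v -1.709 -4.185 -0.836
v -1.374 -4.007 -0.676
v -1.547 -0.7 3.577
v -1.791 0.064 4.007
v -3.413 -0.781 2.662
v -3.657 -0.017 3.092
v -0.863 0.357 2.088
v -1.107 1.121 2.518
v -2.729 0.276 1.173
v -2.973 1.04 1.603
v 1.916 -2.857 1.344
v 2.62 -2.849 1.823
v 1.58 -4.091 1.857
v 2.284 -4.083 2.336
v 1.646 -3.545 2.507
v 1.854 -2.782 2.19
v 2.346 -4.158 1.49
v 2.554 -3.395 1.173
v 2.886 -3.653 1.914
v 2.453 -3.274 2.542
v 1.747 -3.666 1.138
v 1.314 -3.287 1.766
v 2.297 -2.745 1.539
v 1.903 -4.195 2.141
v 1.528 -3.879 2.242
v 1.942 -3.875 2.524
v 1.847 -2.705 1.754
v 2.261 -2.701 2.036
v 1.689 -3.11 2.438
v 1.939 -4.239 1.644
v 2.353 -4.235 1.926
v 2.258 -3.065 1.156
v 2.672 -3.061 1.438
v 2.511 -3.83 1.242
v 2.867 -3.213 1.874
v 2.67 -3.938 2.175
v 2.706 -3.982 1.678
v 2.828 -3.534 1.491
v 2.613 -2.99 2.243
v 2.416 -3.715 2.544
v 2.041 -3.399 2.645
v 2.163 -2.951 2.458
v 2.769 -3.463 2.296
v 1.784 -3.225 1.136
v 1.587 -3.95 1.437
v 2.037 -3.989 1.222
v 2.159 -3.541 1.035
v 1.53 -3.002 1.505
v 1.333 -3.727 1.806
v 1.372 -3.406 2.189
v 1.494 -2.958 2.002
v 1.431 -3.477 1.384
f 2 1 5
f 2 5 3
f 3 5 6
f 3 6 4
f 5 1 7
f 5 7 6
f 6 7 8
f 6 8 4
f 7 1 9
f 7 9 8
f 8 9 10
f 8 10 4
f 9 1 11
f 9 11 10
f 10 11 12
f 10 12 4
f 11 1 13
f 11 13 12
f 12 13 14
f 12 14 4
f 13 1 15
f 13 15 14
f 14 15 16
f 14 16 4
f 15 1 17
f 15 17 16
f 16 17 18
f 16 18 4
f 17 1 2
f 17 2 18
f 18 2 3
f 18 3 4
f 20 22 19
f 23 20 19
f 19 22 21
f 21 23 19
f 20 26 22
f 24 20 23
f 24 26 20
f 22 26 21
f 25 23 21
f 21 26 25
f 25 24 23
f 26 24 25
f 28 27 30
f 28 30 29
f 30 27 31
f 30 31 29
f 31 27 32
f 31 32 29
f 32 27 33
f 32 33 29
f 33 27 34
f 33 34 29
f 34 27 35
f 34 35 29
f 35 27 36
f 35 36 29
f 36 27 37
f 36 37 29
f 37 27 38
f 37 38 29
f 38 27 39
f 38 39 29
f 39 27 40
f 39 40 29
f 40 27 41
f 40 41 29
f 41 27 42
f 41 42 29
f 42 27 43
f 42 43 29
f 43 27 28
f 43 28 29
f 45 47 44
f 48 45 44
f 44 47 46
f 46 48 44
f 45 51 47
f 49 45 48
f 49 51 45
f 47 51 46
f 50 48 46
f 46 51 50
f 50 49 48
f 51 49 50
f 52 89 68
f 89 63 92
f 68 92 57
f 89 92 68
f 52 68 64
f 68 57 69
f 64 69 53
f 68 69 64
f 52 64 73
f 64 53 74
f 73 74 59
f 64 74 73
f 52 73 85
f 73 59 88
f 85 88 62
f 73 88 85
f 52 85 89
f 85 62 93
f 89 93 63
f 85 93 89
f 53 69 80
f 69 57 83
f 80 83 61
f 69 83 80
f 57 92 70
f 92 63 91
f 70 91 56
f 92 91 70
f 63 93 90
f 93 62 86
f 90 86 54
f 93 86 90
f 62 88 87
f 88 59 75
f 87 75 58
f 88 75 87
f 59 74 79
f 74 53 76
f 79 76 60
f 74 76 79
f 55 81 67
f 81 61 82
f 67 82 56
f 81 82 67
f 55 67 65
f 67 56 66
f 65 66 54
f 67 66 65
f 55 65 72
f 65 54 71
f 72 71 58
f 65 71 72
f 55 72 77
f 72 58 78
f 77 78 60
f 72 78 77
f 55 77 81
f 77 60 84
f 81 84 61
f 77 84 81
f 56 82 70
f 82 61 83
f 70 83 57
f 82 83 70
f 54 66 90
f 66 56 91
f 90 91 63
f 66 91 90
f 58 71 87
f 71 54 86
f 87 86 62
f 71 86 87
f 60 78 79
f 78 58 75
f 79 75 59
f 78 75 79
f 61 84 80
f 84 60 76
f 80 76 53
f 84 76 80



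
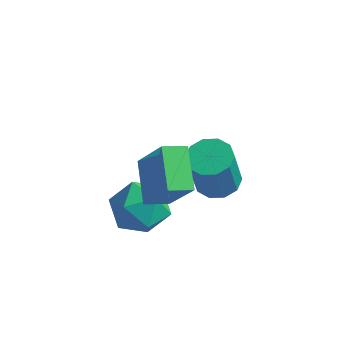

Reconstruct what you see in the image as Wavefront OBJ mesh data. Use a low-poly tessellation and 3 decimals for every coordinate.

v 2.57 2.612 0.383
v 3.309 2.486 0.377
v 3.249 2.061 1.971
v 2.51 2.188 1.977
v 3.241 2.929 0.493
v 3.181 2.504 2.086
v 2.916 3.252 0.567
v 2.856 2.827 2.16
v 2.46 3.33 0.571
v 2.4 2.905 2.164
v 2.045 3.135 0.503
v 1.985 2.71 2.096
v 1.831 2.739 0.389
v 1.771 2.314 1.983
v 1.899 2.296 0.274
v 1.839 1.871 1.867
v 2.224 1.973 0.2
v 2.164 1.548 1.793
v 2.68 1.895 0.196
v 2.62 1.47 1.789
v 3.095 2.09 0.264
v 3.035 1.665 1.857
v 2.191 -1.119 2.613
v 3.162 -1.399 4.14
v 1.39 -0.09 3.312
v 2.36 -0.37 4.838
v 2.72 -0.55 2.382
v 3.69 -0.83 3.908
v 1.918 0.479 3.08
v 2.889 0.199 4.607
v 0.427 -0.2 0.897
v 0.931 0.334 1.588
v 1.729 -0.154 -0.088
v 2.233 0.38 0.603
v 2.009 -0.588 0.779
v 1.204 -0.616 1.388
v 1.456 0.796 0.112
v 0.651 0.768 0.721
v 1.567 0.95 1.104
v 1.909 0.094 1.516
v 0.751 0.086 -0.016
v 1.093 -0.77 0.396
f 2 1 5
f 2 5 3
f 3 5 6
f 3 6 4
f 5 1 7
f 5 7 6
f 6 7 8
f 6 8 4
f 7 1 9
f 7 9 8
f 8 9 10
f 8 10 4
f 9 1 11
f 9 11 10
f 10 11 12
f 10 12 4
f 11 1 13
f 11 13 12
f 12 13 14
f 12 14 4
f 13 1 15
f 13 15 14
f 14 15 16
f 14 16 4
f 15 1 17
f 15 17 16
f 16 17 18
f 16 18 4
f 17 1 19
f 17 19 18
f 18 19 20
f 18 20 4
f 19 1 21
f 19 21 20
f 20 21 22
f 20 22 4
f 21 1 2
f 21 2 22
f 22 2 3
f 22 3 4
f 24 26 23
f 27 24 23
f 23 26 25
f 25 27 23
f 24 30 26
f 28 24 27
f 28 30 24
f 26 30 25
f 29 27 25
f 25 30 29
f 29 28 27
f 30 28 29
f 31 42 36
f 31 36 32
f 31 32 38
f 31 38 41
f 31 41 42
f 32 36 40
f 36 42 35
f 42 41 33
f 41 38 37
f 38 32 39
f 34 40 35
f 34 35 33
f 34 33 37
f 34 37 39
f 34 39 40
f 35 40 36
f 33 35 42
f 37 33 41
f 39 37 38
f 40 39 32



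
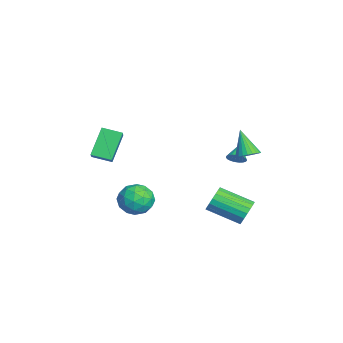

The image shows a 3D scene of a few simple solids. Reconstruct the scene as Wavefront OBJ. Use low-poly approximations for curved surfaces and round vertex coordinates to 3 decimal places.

v 2.199 -1.753 1.28
v 2.812 -1.865 0.568
v 3.008 -2.735 2.132
v 3.621 -2.847 1.42
v 3.58 -2.023 1.883
v 3.08 -1.416 1.357
v 2.74 -3.184 1.343
v 2.24 -2.577 0.817
v 3.146 -2.75 0.607
v 3.666 -2.033 0.941
v 2.154 -2.567 1.759
v 2.674 -1.85 2.093
v 2.434 -1.723 0.849
v 3.386 -2.877 1.851
v 3.362 -2.393 2.123
v 3.722 -2.459 1.704
v 2.592 -1.459 1.313
v 2.952 -1.525 0.894
v 3.404 -1.618 1.667
v 2.868 -3.075 1.806
v 3.228 -3.141 1.387
v 2.098 -2.141 0.996
v 2.458 -2.207 0.577
v 2.416 -2.982 1.033
v 2.991 -2.309 0.454
v 3.467 -2.886 0.954
v 2.949 -3.084 0.909
v 2.655 -2.727 0.6
v 3.296 -1.887 0.65
v 3.772 -2.465 1.15
v 3.748 -1.98 1.423
v 3.454 -1.623 1.113
v 3.493 -2.407 0.673
v 2.048 -2.135 1.55
v 2.524 -2.713 2.05
v 2.366 -2.977 1.587
v 2.072 -2.62 1.277
v 2.353 -1.714 1.746
v 2.829 -2.291 2.246
v 3.165 -1.873 2.1
v 2.871 -1.516 1.791
v 2.327 -2.193 2.027
v 1.458 3.149 3.169
v 1.983 3.043 3.502
v 0.602 2.871 4.431
v 1.953 3.285 3.535
v 1.848 3.506 3.512
v 1.683 3.673 3.437
v 1.484 3.76 3.322
v 1.282 3.754 3.183
v 1.106 3.656 3.042
v 0.984 3.48 2.92
v 0.933 3.255 2.837
v 0.963 3.013 2.803
v 1.068 2.792 2.826
v 1.233 2.625 2.901
v 1.432 2.538 3.017
v 1.634 2.544 3.155
v 1.81 2.642 3.296
v 1.932 2.818 3.418
v -2.135 -3.492 3.264
v -1.164 -3.583 3.979
v -1.852 -2.505 3.003
v -0.88 -2.595 3.718
v -1.22 -4.105 1.942
v -0.248 -4.195 2.657
v -0.936 -3.117 1.681
v 0.035 -3.208 2.396
v 4.037 2.779 0.792
v 4.442 2.394 0.322
v 3.788 0.856 1.019
v 3.383 1.241 1.488
v 4.639 2.426 0.578
v 3.986 0.888 1.275
v 4.717 2.528 0.876
v 4.064 0.991 1.573
v 4.66 2.68 1.158
v 4.007 1.142 1.855
v 4.48 2.851 1.367
v 3.827 1.314 2.064
v 4.212 3.008 1.462
v 3.559 1.471 2.159
v 3.909 3.12 1.424
v 3.256 1.582 2.121
v 3.632 3.164 1.261
v 2.978 1.626 1.958
v 3.434 3.132 1.005
v 2.781 1.594 1.702
v 3.356 3.029 0.707
v 2.703 1.492 1.404
v 3.413 2.878 0.425
v 2.76 1.34 1.122
v 3.593 2.706 0.216
v 2.94 1.169 0.913
v 3.861 2.549 0.121
v 3.208 1.012 0.818
v 4.164 2.438 0.159
v 3.511 0.9 0.856
v -1.992 3.089 0.921
v -1.675 3.424 1.182
v -2.788 3.391 1.499
v -1.747 3.549 1.017
v -1.862 3.595 0.834
v -1.999 3.554 0.667
v -2.135 3.432 0.543
v -2.246 3.251 0.485
v -2.313 3.041 0.502
v -2.325 2.84 0.592
v -2.278 2.682 0.738
v -2.183 2.594 0.916
v -2.054 2.592 1.095
v -1.914 2.676 1.244
v -1.788 2.831 1.336
v -1.697 3.03 1.357
v -1.657 3.24 1.303
f 1 38 17
f 38 12 41
f 17 41 6
f 38 41 17
f 1 17 13
f 17 6 18
f 13 18 2
f 17 18 13
f 1 13 22
f 13 2 23
f 22 23 8
f 13 23 22
f 1 22 34
f 22 8 37
f 34 37 11
f 22 37 34
f 1 34 38
f 34 11 42
f 38 42 12
f 34 42 38
f 2 18 29
f 18 6 32
f 29 32 10
f 18 32 29
f 6 41 19
f 41 12 40
f 19 40 5
f 41 40 19
f 12 42 39
f 42 11 35
f 39 35 3
f 42 35 39
f 11 37 36
f 37 8 24
f 36 24 7
f 37 24 36
f 8 23 28
f 23 2 25
f 28 25 9
f 23 25 28
f 4 30 16
f 30 10 31
f 16 31 5
f 30 31 16
f 4 16 14
f 16 5 15
f 14 15 3
f 16 15 14
f 4 14 21
f 14 3 20
f 21 20 7
f 14 20 21
f 4 21 26
f 21 7 27
f 26 27 9
f 21 27 26
f 4 26 30
f 26 9 33
f 30 33 10
f 26 33 30
f 5 31 19
f 31 10 32
f 19 32 6
f 31 32 19
f 3 15 39
f 15 5 40
f 39 40 12
f 15 40 39
f 7 20 36
f 20 3 35
f 36 35 11
f 20 35 36
f 9 27 28
f 27 7 24
f 28 24 8
f 27 24 28
f 10 33 29
f 33 9 25
f 29 25 2
f 33 25 29
f 44 43 46
f 44 46 45
f 46 43 47
f 46 47 45
f 47 43 48
f 47 48 45
f 48 43 49
f 48 49 45
f 49 43 50
f 49 50 45
f 50 43 51
f 50 51 45
f 51 43 52
f 51 52 45
f 52 43 53
f 52 53 45
f 53 43 54
f 53 54 45
f 54 43 55
f 54 55 45
f 55 43 56
f 55 56 45
f 56 43 57
f 56 57 45
f 57 43 58
f 57 58 45
f 58 43 59
f 58 59 45
f 59 43 60
f 59 60 45
f 60 43 44
f 60 44 45
f 62 64 61
f 65 62 61
f 61 64 63
f 63 65 61
f 62 68 64
f 66 62 65
f 66 68 62
f 64 68 63
f 67 65 63
f 63 68 67
f 67 66 65
f 68 66 67
f 70 69 73
f 70 73 71
f 71 73 74
f 71 74 72
f 73 69 75
f 73 75 74
f 74 75 76
f 74 76 72
f 75 69 77
f 75 77 76
f 76 77 78
f 76 78 72
f 77 69 79
f 77 79 78
f 78 79 80
f 78 80 72
f 79 69 81
f 79 81 80
f 80 81 82
f 80 82 72
f 81 69 83
f 81 83 82
f 82 83 84
f 82 84 72
f 83 69 85
f 83 85 84
f 84 85 86
f 84 86 72
f 85 69 87
f 85 87 86
f 86 87 88
f 86 88 72
f 87 69 89
f 87 89 88
f 88 89 90
f 88 90 72
f 89 69 91
f 89 91 90
f 90 91 92
f 90 92 72
f 91 69 93
f 91 93 92
f 92 93 94
f 92 94 72
f 93 69 95
f 93 95 94
f 94 95 96
f 94 96 72
f 95 69 97
f 95 97 96
f 96 97 98
f 96 98 72
f 97 69 70
f 97 70 98
f 98 70 71
f 98 71 72
f 100 99 102
f 100 102 101
f 102 99 103
f 102 103 101
f 103 99 104
f 103 104 101
f 104 99 105
f 104 105 101
f 105 99 106
f 105 106 101
f 106 99 107
f 106 107 101
f 107 99 108
f 107 108 101
f 108 99 109
f 108 109 101
f 109 99 110
f 109 110 101
f 110 99 111
f 110 111 101
f 111 99 112
f 111 112 101
f 112 99 113
f 112 113 101
f 113 99 114
f 113 114 101
f 114 99 115
f 114 115 101
f 115 99 100
f 115 100 101



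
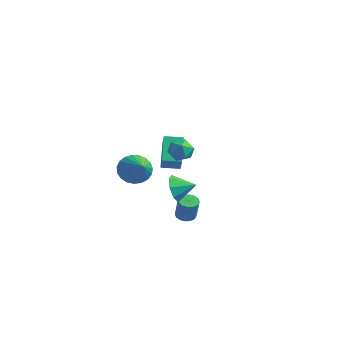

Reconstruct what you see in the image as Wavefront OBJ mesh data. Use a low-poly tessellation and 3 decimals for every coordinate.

v -2.867 2.222 -1.058
v -3.879 3.139 0.264
v -3.607 2.691 -1.949
v -4.619 3.608 -0.628
v -2.201 3.092 -1.152
v -3.213 4.009 0.169
v -2.941 3.561 -2.044
v -3.953 4.478 -0.722
v -0.608 -1.316 -0.105
v -0.118 -1.249 -0.951
v 0.868 -1.864 0.705
v -0.066 -0.876 -0.794
v -0.108 -0.58 -0.517
v -0.237 -0.411 -0.169
v -0.429 -0.399 0.19
v -0.652 -0.545 0.498
v -0.868 -0.824 0.702
v -1.039 -1.189 0.766
v -1.135 -1.575 0.679
v -1.14 -1.917 0.457
v -1.053 -2.155 0.138
v -0.889 -2.247 -0.223
v -0.676 -2.179 -0.564
v -0.452 -1.962 -0.826
v -0.254 -1.632 -0.963
v 0.299 1.381 -3.898
v 0.701 1.029 -4.123
v 1.243 0.807 -2.808
v 0.841 1.159 -2.582
v 0.825 1.303 -4.128
v 1.368 1.08 -2.813
v 0.809 1.597 -4.071
v 1.351 1.374 -2.756
v 0.655 1.833 -3.968
v 1.197 1.611 -2.653
v 0.406 1.949 -3.846
v 0.949 1.726 -2.531
v 0.129 1.912 -3.738
v 0.671 1.69 -2.422
v -0.103 1.733 -3.672
v 0.439 1.511 -2.357
v -0.228 1.46 -3.667
v 0.315 1.237 -2.352
v -0.211 1.166 -3.724
v 0.331 0.943 -2.409
v -0.057 0.929 -3.827
v 0.485 0.707 -2.512
v 0.191 0.814 -3.949
v 0.734 0.591 -2.634
v 0.469 0.85 -4.058
v 1.011 0.628 -2.742
v 1.831 -0.538 -0.907
v 2.292 -0.685 -1.69
v 2.669 0.198 -0.553
v 1.84 -0.147 -1.74
v 1.383 0.161 -1.302
v 1.189 0.06 -0.633
v 1.371 -0.392 -0.124
v 1.823 -0.929 -0.074
v 2.28 -1.238 -0.513
v 2.474 -1.137 -1.182
v 3.19 -1.295 2.181
v 3.532 -0.859 2.712
v 3.748 -2.301 2.648
v 4.09 -1.865 3.179
v 3.332 -1.98 3.207
v 2.987 -1.358 2.919
v 4.293 -1.802 2.441
v 3.948 -1.18 2.153
v 4.214 -1.172 2.873
v 3.62 -1.282 3.346
v 3.66 -1.878 2.014
v 3.066 -1.988 2.487
f 2 4 1
f 5 2 1
f 1 4 3
f 3 5 1
f 2 8 4
f 6 2 5
f 6 8 2
f 4 8 3
f 7 5 3
f 3 8 7
f 7 6 5
f 8 6 7
f 10 9 12
f 10 12 11
f 12 9 13
f 12 13 11
f 13 9 14
f 13 14 11
f 14 9 15
f 14 15 11
f 15 9 16
f 15 16 11
f 16 9 17
f 16 17 11
f 17 9 18
f 17 18 11
f 18 9 19
f 18 19 11
f 19 9 20
f 19 20 11
f 20 9 21
f 20 21 11
f 21 9 22
f 21 22 11
f 22 9 23
f 22 23 11
f 23 9 24
f 23 24 11
f 24 9 25
f 24 25 11
f 25 9 10
f 25 10 11
f 27 26 30
f 27 30 28
f 28 30 31
f 28 31 29
f 30 26 32
f 30 32 31
f 31 32 33
f 31 33 29
f 32 26 34
f 32 34 33
f 33 34 35
f 33 35 29
f 34 26 36
f 34 36 35
f 35 36 37
f 35 37 29
f 36 26 38
f 36 38 37
f 37 38 39
f 37 39 29
f 38 26 40
f 38 40 39
f 39 40 41
f 39 41 29
f 40 26 42
f 40 42 41
f 41 42 43
f 41 43 29
f 42 26 44
f 42 44 43
f 43 44 45
f 43 45 29
f 44 26 46
f 44 46 45
f 45 46 47
f 45 47 29
f 46 26 48
f 46 48 47
f 47 48 49
f 47 49 29
f 48 26 50
f 48 50 49
f 49 50 51
f 49 51 29
f 50 26 27
f 50 27 51
f 51 27 28
f 51 28 29
f 53 52 55
f 53 55 54
f 55 52 56
f 55 56 54
f 56 52 57
f 56 57 54
f 57 52 58
f 57 58 54
f 58 52 59
f 58 59 54
f 59 52 60
f 59 60 54
f 60 52 61
f 60 61 54
f 61 52 53
f 61 53 54
f 62 73 67
f 62 67 63
f 62 63 69
f 62 69 72
f 62 72 73
f 63 67 71
f 67 73 66
f 73 72 64
f 72 69 68
f 69 63 70
f 65 71 66
f 65 66 64
f 65 64 68
f 65 68 70
f 65 70 71
f 66 71 67
f 64 66 73
f 68 64 72
f 70 68 69
f 71 70 63



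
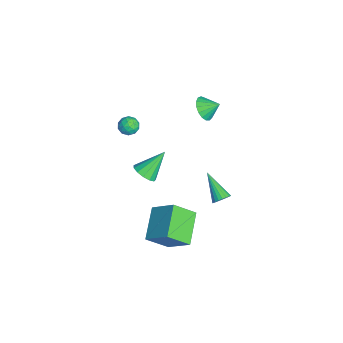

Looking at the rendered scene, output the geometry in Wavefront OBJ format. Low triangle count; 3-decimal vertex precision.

v -1.386 -2.046 -3.135
v -0.783 -1.542 -3.332
v -1.974 -0.814 -1.785
v -1.139 -1.426 -3.593
v -1.573 -1.506 -3.709
v -1.948 -1.758 -3.643
v -2.144 -2.101 -3.415
v -2.1 -2.427 -3.098
v -1.829 -2.632 -2.793
v -1.418 -2.651 -2.597
v -0.996 -2.478 -2.571
v -0.698 -2.168 -2.725
v -0.619 -1.819 -3.008
v -0.415 -2.47 3.012
v 0.008 -2.513 2.518
v -0.848 -3.387 2.722
v -0.425 -3.43 2.228
v -0.216 -3.492 2.842
v 0.052 -2.925 3.022
v -0.892 -2.975 2.218
v -0.624 -2.408 2.398
v -0.287 -2.825 2.028
v 0.131 -3.144 2.413
v -0.971 -2.756 2.827
v -0.553 -3.075 3.212
v -0.166 -2.411 2.791
v -0.674 -3.489 2.449
v -0.551 -3.525 2.81
v -0.303 -3.55 2.52
v -0.14 -2.653 3.087
v 0.109 -2.678 2.796
v -0.023 -3.253 2.987
v -0.949 -3.222 2.444
v -0.7 -3.247 2.153
v -0.537 -2.35 2.72
v -0.289 -2.375 2.43
v -0.817 -2.647 2.253
v -0.09 -2.62 2.212
v -0.344 -3.159 2.041
v -0.619 -2.891 2.036
v -0.462 -2.558 2.141
v 0.155 -2.807 2.439
v -0.099 -3.346 2.268
v 0.024 -3.382 2.629
v 0.181 -3.049 2.734
v -0.018 -2.991 2.15
v -0.741 -2.554 2.972
v -0.995 -3.093 2.801
v -1.021 -2.851 2.506
v -0.864 -2.518 2.611
v -0.496 -2.741 3.199
v -0.75 -3.28 3.028
v -0.378 -3.342 3.099
v -0.221 -3.009 3.204
v -0.822 -2.909 3.09
v 0.264 2.264 -4.333
v 0.524 2.48 -3.85
v -1.204 1.556 -3.227
v 0.382 2.667 -3.92
v 0.219 2.785 -4.06
v 0.064 2.812 -4.249
v -0.057 2.745 -4.451
v -0.122 2.594 -4.634
v -0.12 2.386 -4.764
v -0.052 2.157 -4.82
v 0.071 1.947 -4.792
v 0.227 1.791 -4.685
v 0.39 1.717 -4.516
v 0.53 1.738 -4.316
v 0.625 1.849 -4.12
v 0.657 2.032 -3.96
v 0.622 2.255 -3.864
v 3.97 -1.125 -4.368
v 4.141 -2.401 -3.259
v 2.112 -0.608 -3.487
v 2.283 -1.884 -2.377
v 4.837 0.004 -3.203
v 5.008 -1.272 -2.093
v 2.979 0.521 -2.321
v 3.15 -0.755 -1.212
v -3.591 1.613 0.522
v -2.772 1.384 0.517
v -3.349 2.467 1.118
v -2.808 1.623 0.19
v -3.024 1.86 -0.061
v -3.369 2.04 -0.179
v -3.765 2.122 -0.137
v -4.121 2.087 0.057
v -4.356 1.944 0.357
v -4.415 1.725 0.695
v -4.286 1.48 0.993
v -3.997 1.266 1.183
v -3.615 1.131 1.221
v -3.228 1.106 1.1
v -2.923 1.198 0.846
f 2 1 4
f 2 4 3
f 4 1 5
f 4 5 3
f 5 1 6
f 5 6 3
f 6 1 7
f 6 7 3
f 7 1 8
f 7 8 3
f 8 1 9
f 8 9 3
f 9 1 10
f 9 10 3
f 10 1 11
f 10 11 3
f 11 1 12
f 11 12 3
f 12 1 13
f 12 13 3
f 13 1 2
f 13 2 3
f 14 51 30
f 51 25 54
f 30 54 19
f 51 54 30
f 14 30 26
f 30 19 31
f 26 31 15
f 30 31 26
f 14 26 35
f 26 15 36
f 35 36 21
f 26 36 35
f 14 35 47
f 35 21 50
f 47 50 24
f 35 50 47
f 14 47 51
f 47 24 55
f 51 55 25
f 47 55 51
f 15 31 42
f 31 19 45
f 42 45 23
f 31 45 42
f 19 54 32
f 54 25 53
f 32 53 18
f 54 53 32
f 25 55 52
f 55 24 48
f 52 48 16
f 55 48 52
f 24 50 49
f 50 21 37
f 49 37 20
f 50 37 49
f 21 36 41
f 36 15 38
f 41 38 22
f 36 38 41
f 17 43 29
f 43 23 44
f 29 44 18
f 43 44 29
f 17 29 27
f 29 18 28
f 27 28 16
f 29 28 27
f 17 27 34
f 27 16 33
f 34 33 20
f 27 33 34
f 17 34 39
f 34 20 40
f 39 40 22
f 34 40 39
f 17 39 43
f 39 22 46
f 43 46 23
f 39 46 43
f 18 44 32
f 44 23 45
f 32 45 19
f 44 45 32
f 16 28 52
f 28 18 53
f 52 53 25
f 28 53 52
f 20 33 49
f 33 16 48
f 49 48 24
f 33 48 49
f 22 40 41
f 40 20 37
f 41 37 21
f 40 37 41
f 23 46 42
f 46 22 38
f 42 38 15
f 46 38 42
f 57 56 59
f 57 59 58
f 59 56 60
f 59 60 58
f 60 56 61
f 60 61 58
f 61 56 62
f 61 62 58
f 62 56 63
f 62 63 58
f 63 56 64
f 63 64 58
f 64 56 65
f 64 65 58
f 65 56 66
f 65 66 58
f 66 56 67
f 66 67 58
f 67 56 68
f 67 68 58
f 68 56 69
f 68 69 58
f 69 56 70
f 69 70 58
f 70 56 71
f 70 71 58
f 71 56 72
f 71 72 58
f 72 56 57
f 72 57 58
f 74 76 73
f 77 74 73
f 73 76 75
f 75 77 73
f 74 80 76
f 78 74 77
f 78 80 74
f 76 80 75
f 79 77 75
f 75 80 79
f 79 78 77
f 80 78 79
f 82 81 84
f 82 84 83
f 84 81 85
f 84 85 83
f 85 81 86
f 85 86 83
f 86 81 87
f 86 87 83
f 87 81 88
f 87 88 83
f 88 81 89
f 88 89 83
f 89 81 90
f 89 90 83
f 90 81 91
f 90 91 83
f 91 81 92
f 91 92 83
f 92 81 93
f 92 93 83
f 93 81 94
f 93 94 83
f 94 81 95
f 94 95 83
f 95 81 82
f 95 82 83



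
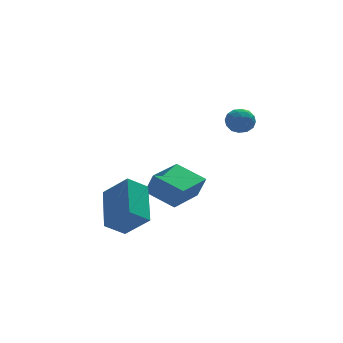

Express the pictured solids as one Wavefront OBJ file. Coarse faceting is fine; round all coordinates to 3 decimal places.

v -2.076 -2.074 -0.434
v -1.806 -2.341 0.534
v -0.775 -0.86 -0.462
v -0.505 -1.126 0.506
v -1.155 -3.074 -0.966
v -0.885 -3.34 0.002
v 0.146 -1.859 -0.994
v 0.416 -2.126 -0.026
v 1.278 -2.411 3.018
v 1.688 -2.29 3.497
v 1.432 -3.43 3.143
v 1.842 -3.309 3.622
v 1.216 -3.193 3.698
v 1.12 -2.563 3.621
v 2 -3.157 3.019
v 1.904 -2.527 2.942
v 2.133 -2.752 3.498
v 1.649 -2.774 3.917
v 1.471 -2.946 2.723
v 0.987 -2.968 3.142
v 1.469 -2.261 3.247
v 1.651 -3.459 3.393
v 1.283 -3.39 3.438
v 1.523 -3.32 3.719
v 1.136 -2.421 3.32
v 1.377 -2.351 3.601
v 1.099 -2.881 3.719
v 1.743 -3.369 3.039
v 1.984 -3.299 3.32
v 1.597 -2.4 2.921
v 1.837 -2.33 3.202
v 2.021 -2.839 2.921
v 1.972 -2.461 3.529
v 2.063 -3.06 3.602
v 2.155 -2.971 3.247
v 2.099 -2.601 3.202
v 1.687 -2.474 3.775
v 1.778 -3.073 3.848
v 1.41 -3.005 3.893
v 1.354 -2.635 3.848
v 1.949 -2.746 3.775
v 1.342 -2.647 2.792
v 1.433 -3.246 2.865
v 1.766 -3.085 2.792
v 1.71 -2.715 2.747
v 1.057 -2.66 3.038
v 1.148 -3.259 3.111
v 1.021 -3.119 3.438
v 0.965 -2.749 3.393
v 1.171 -2.974 2.865
v -4.307 -4.503 -0.902
v -3.509 -5.205 0.04
v -3.916 -2.762 0.066
v -3.118 -3.464 1.008
v -3.462 -4.356 -1.508
v -2.664 -5.058 -0.566
v -3.071 -2.615 -0.54
v -2.273 -3.317 0.402
f 2 4 1
f 5 2 1
f 1 4 3
f 3 5 1
f 2 8 4
f 6 2 5
f 6 8 2
f 4 8 3
f 7 5 3
f 3 8 7
f 7 6 5
f 8 6 7
f 9 46 25
f 46 20 49
f 25 49 14
f 46 49 25
f 9 25 21
f 25 14 26
f 21 26 10
f 25 26 21
f 9 21 30
f 21 10 31
f 30 31 16
f 21 31 30
f 9 30 42
f 30 16 45
f 42 45 19
f 30 45 42
f 9 42 46
f 42 19 50
f 46 50 20
f 42 50 46
f 10 26 37
f 26 14 40
f 37 40 18
f 26 40 37
f 14 49 27
f 49 20 48
f 27 48 13
f 49 48 27
f 20 50 47
f 50 19 43
f 47 43 11
f 50 43 47
f 19 45 44
f 45 16 32
f 44 32 15
f 45 32 44
f 16 31 36
f 31 10 33
f 36 33 17
f 31 33 36
f 12 38 24
f 38 18 39
f 24 39 13
f 38 39 24
f 12 24 22
f 24 13 23
f 22 23 11
f 24 23 22
f 12 22 29
f 22 11 28
f 29 28 15
f 22 28 29
f 12 29 34
f 29 15 35
f 34 35 17
f 29 35 34
f 12 34 38
f 34 17 41
f 38 41 18
f 34 41 38
f 13 39 27
f 39 18 40
f 27 40 14
f 39 40 27
f 11 23 47
f 23 13 48
f 47 48 20
f 23 48 47
f 15 28 44
f 28 11 43
f 44 43 19
f 28 43 44
f 17 35 36
f 35 15 32
f 36 32 16
f 35 32 36
f 18 41 37
f 41 17 33
f 37 33 10
f 41 33 37
f 52 54 51
f 55 52 51
f 51 54 53
f 53 55 51
f 52 58 54
f 56 52 55
f 56 58 52
f 54 58 53
f 57 55 53
f 53 58 57
f 57 56 55
f 58 56 57

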